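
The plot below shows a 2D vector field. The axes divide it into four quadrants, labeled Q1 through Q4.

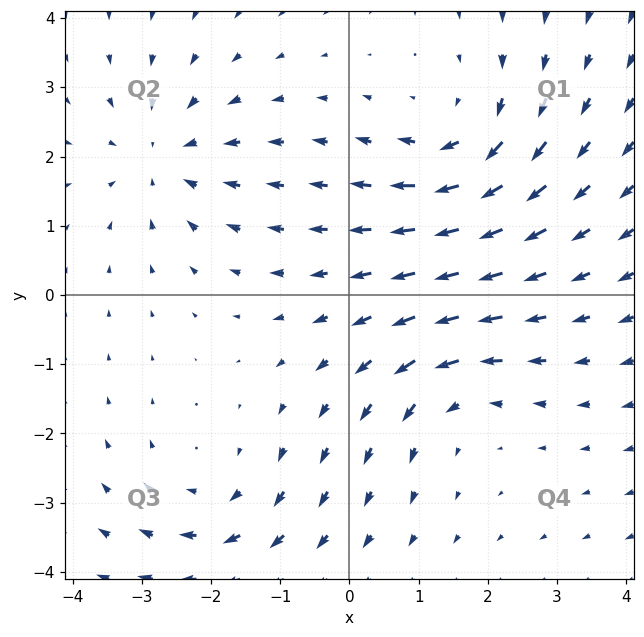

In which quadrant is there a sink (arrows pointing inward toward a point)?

Q2

The sink sits at approximately (-2.7, 2.0), which lies in quadrant Q2. The divergence there is about -4, negative as expected for a sink.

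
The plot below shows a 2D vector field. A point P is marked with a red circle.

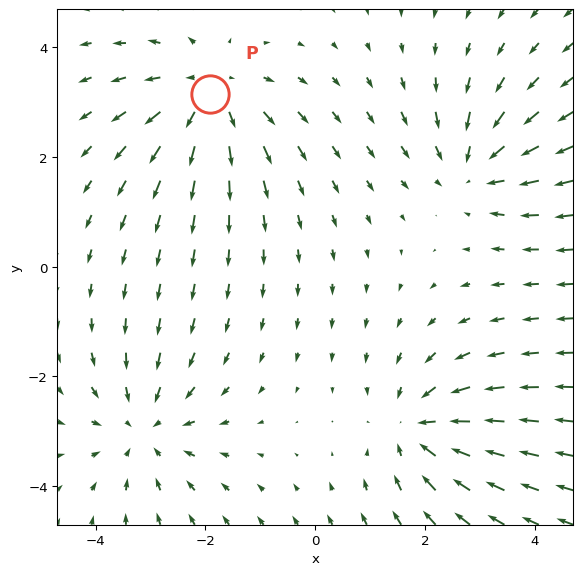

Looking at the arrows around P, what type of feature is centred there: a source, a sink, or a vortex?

At P (-1.9, 3.2) the arrows spread outward. Divergence about +4, curl ≈0 — positive divergence with near-zero curl is a source.

source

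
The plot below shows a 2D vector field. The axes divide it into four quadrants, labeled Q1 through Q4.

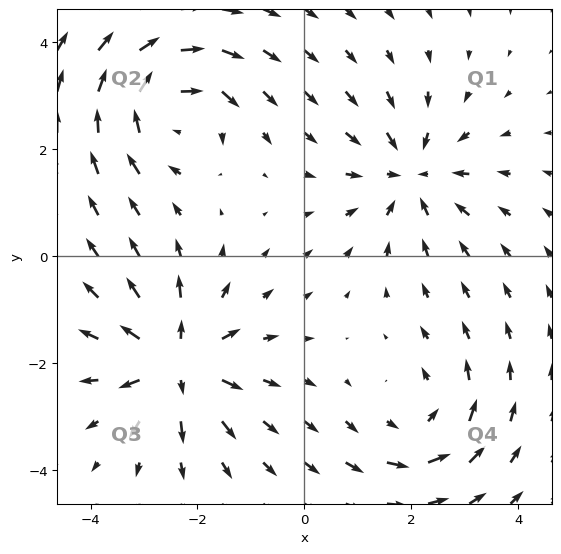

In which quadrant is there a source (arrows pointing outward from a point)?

The source sits at approximately (-2.4, -2.0), which lies in quadrant Q3. The divergence there is about +6, positive as expected for a source.

Q3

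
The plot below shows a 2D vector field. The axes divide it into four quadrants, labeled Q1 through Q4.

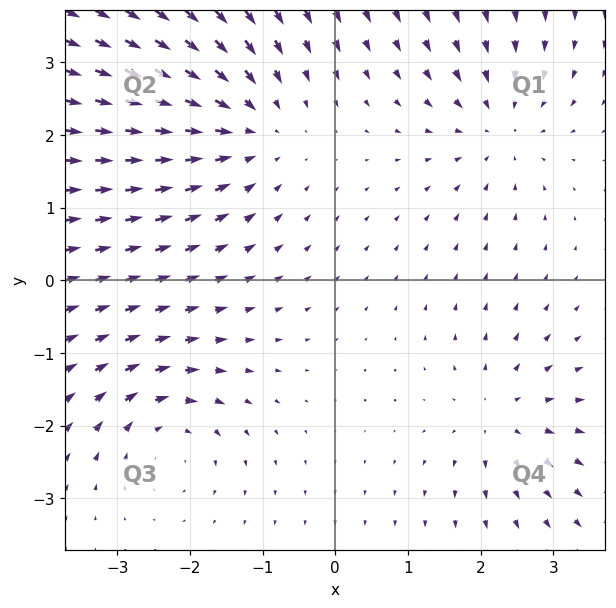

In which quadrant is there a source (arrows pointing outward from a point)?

Q4

The source sits at approximately (2.3, -1.9), which lies in quadrant Q4. The divergence there is about +3, positive as expected for a source.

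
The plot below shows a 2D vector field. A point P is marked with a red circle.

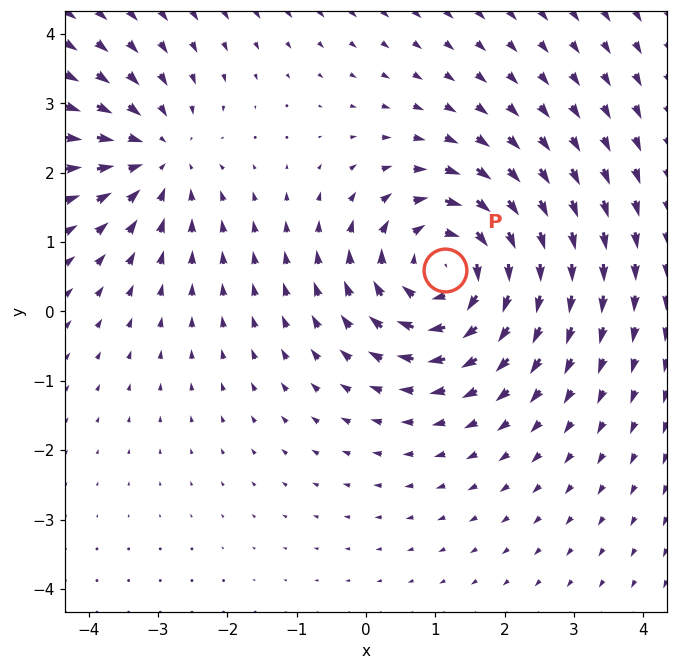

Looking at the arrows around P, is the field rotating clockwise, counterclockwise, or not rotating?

Near P at (1.1, 0.6) the arrows circulate clockwise. The curl (z-component) there is about -4; negative curl means clockwise rotation.

clockwise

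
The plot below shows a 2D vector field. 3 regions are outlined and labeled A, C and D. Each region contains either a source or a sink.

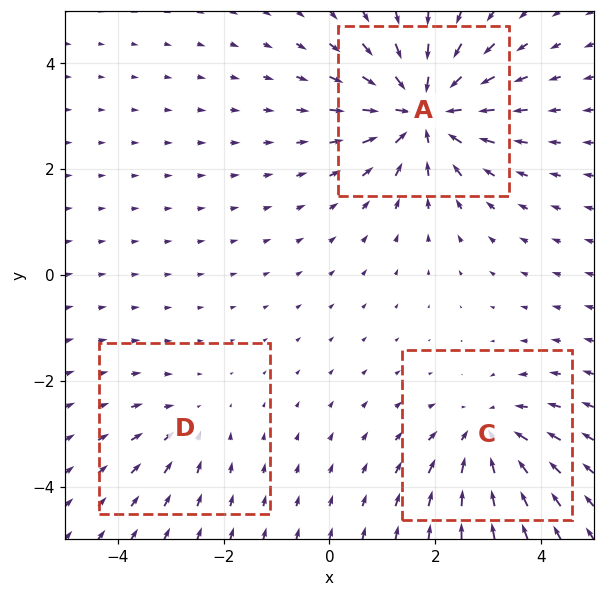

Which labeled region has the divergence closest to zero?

Divergence at each region's feature centre — A: about -6, C: about -4, D: about -2. Region D is closest to zero.

D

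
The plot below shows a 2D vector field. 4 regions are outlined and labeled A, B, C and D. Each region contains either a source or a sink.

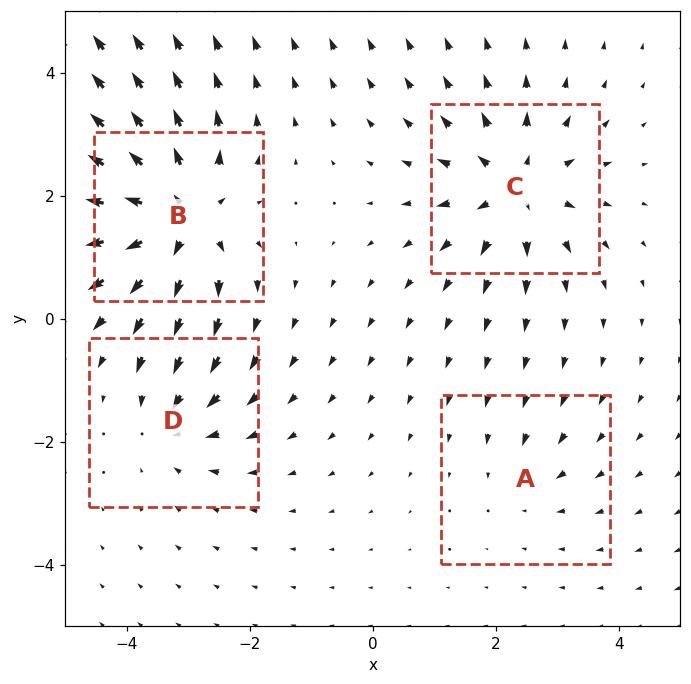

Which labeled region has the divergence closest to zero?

Divergence at each region's feature centre — A: about -2, B: about +7, C: about +6, D: about -4. Region A is closest to zero.

A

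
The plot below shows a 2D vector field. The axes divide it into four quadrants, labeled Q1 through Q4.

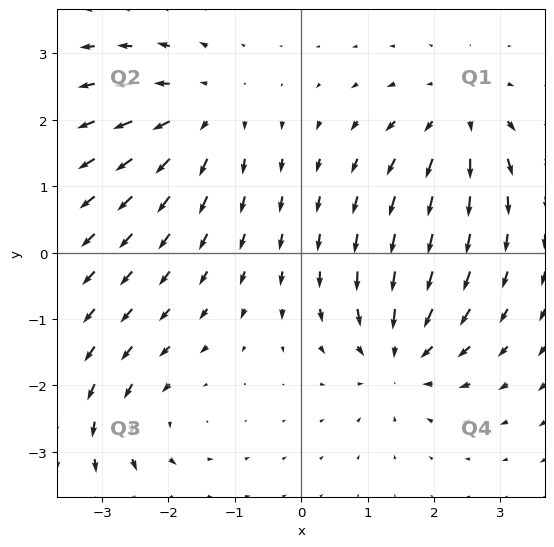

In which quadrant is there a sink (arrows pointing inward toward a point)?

Q4

The sink sits at approximately (1.5, -1.5), which lies in quadrant Q4. The divergence there is about -4, negative as expected for a sink.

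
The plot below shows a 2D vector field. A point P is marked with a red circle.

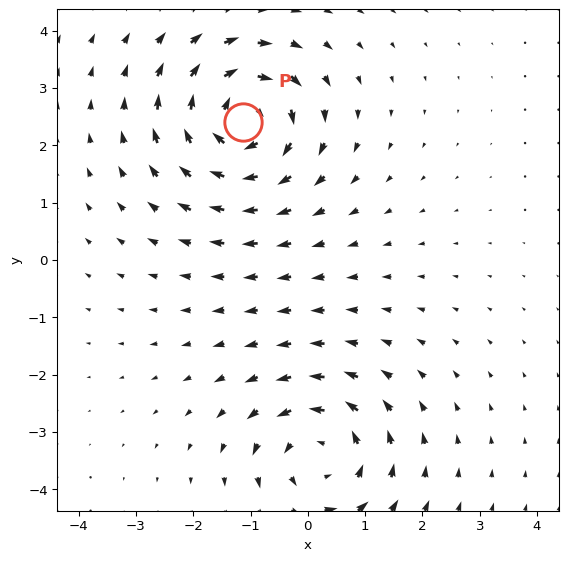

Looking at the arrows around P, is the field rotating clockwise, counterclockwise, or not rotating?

Near P at (-1.1, 2.4) the arrows circulate clockwise. The curl (z-component) there is about -5; negative curl means clockwise rotation.

clockwise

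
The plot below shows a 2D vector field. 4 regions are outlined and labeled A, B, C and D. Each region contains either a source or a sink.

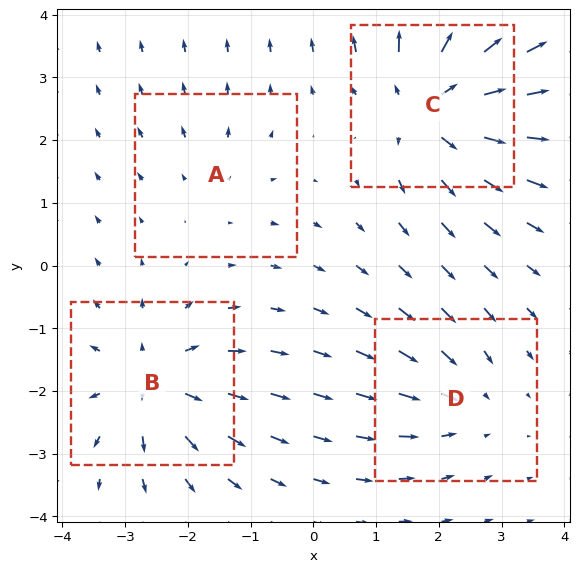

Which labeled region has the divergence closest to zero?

A

Divergence at each region's feature centre — A: about +2, B: about +5, C: about +7, D: about -3. Region A is closest to zero.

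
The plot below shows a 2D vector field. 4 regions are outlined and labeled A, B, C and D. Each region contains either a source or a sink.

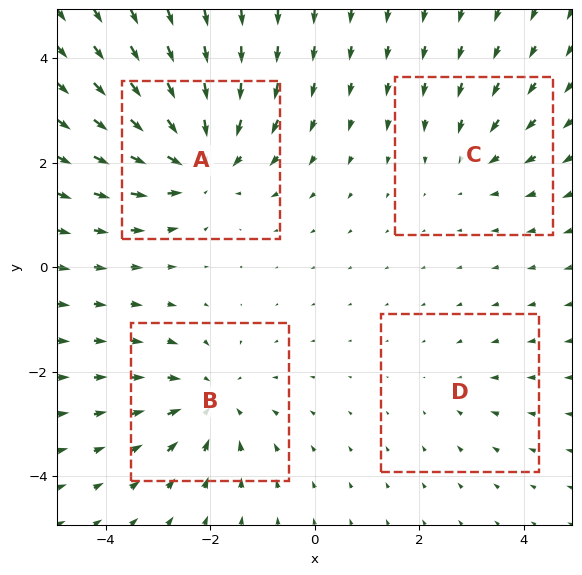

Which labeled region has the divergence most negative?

A

Divergence at each region's feature centre — A: about -6, B: about -4, C: about -3, D: about -2. Region A is most negative.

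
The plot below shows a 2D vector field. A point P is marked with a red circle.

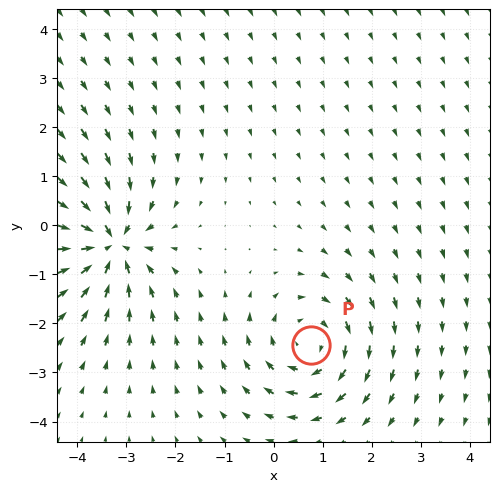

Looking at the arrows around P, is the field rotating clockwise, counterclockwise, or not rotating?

clockwise

Near P at (0.8, -2.4) the arrows circulate clockwise. The curl (z-component) there is about -3; negative curl means clockwise rotation.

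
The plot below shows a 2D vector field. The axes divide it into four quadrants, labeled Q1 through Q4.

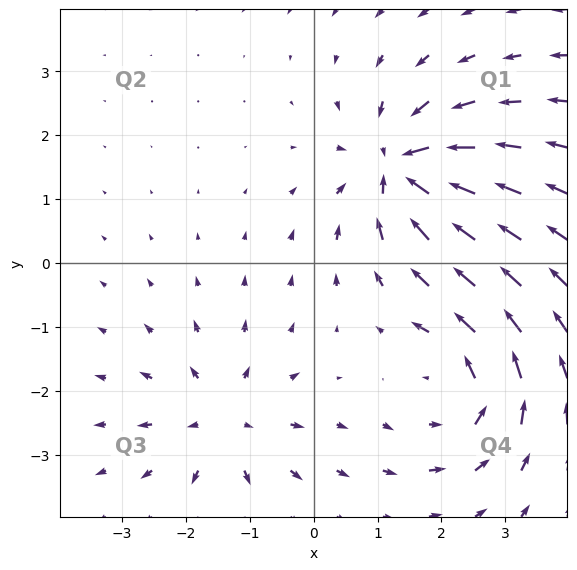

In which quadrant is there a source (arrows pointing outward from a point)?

The source sits at approximately (-1.4, -2.5), which lies in quadrant Q3. The divergence there is about +4, positive as expected for a source.

Q3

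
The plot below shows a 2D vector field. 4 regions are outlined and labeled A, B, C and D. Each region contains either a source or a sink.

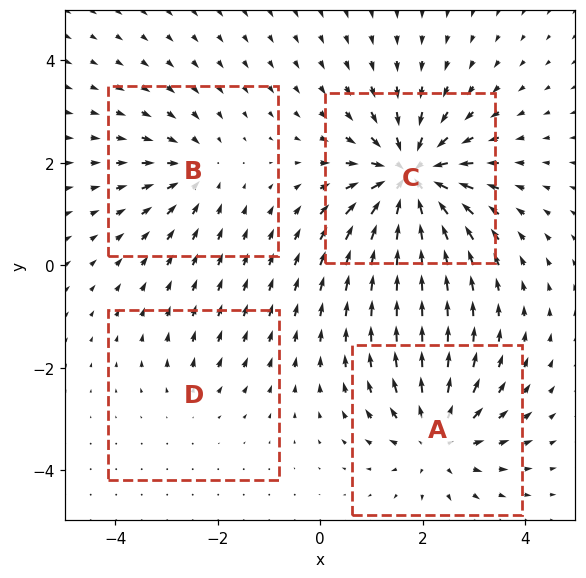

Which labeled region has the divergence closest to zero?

Divergence at each region's feature centre — A: about +5, B: about -4, C: about -8, D: about +2. Region D is closest to zero.

D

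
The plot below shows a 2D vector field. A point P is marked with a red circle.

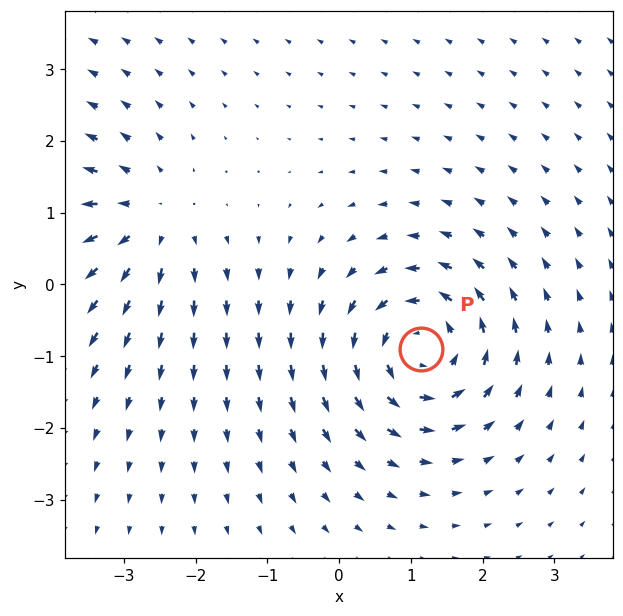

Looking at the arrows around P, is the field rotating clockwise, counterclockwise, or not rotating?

Near P at (1.1, -0.9) the arrows circulate counterclockwise. The curl (z-component) there is about +5; positive curl means counterclockwise rotation.

counterclockwise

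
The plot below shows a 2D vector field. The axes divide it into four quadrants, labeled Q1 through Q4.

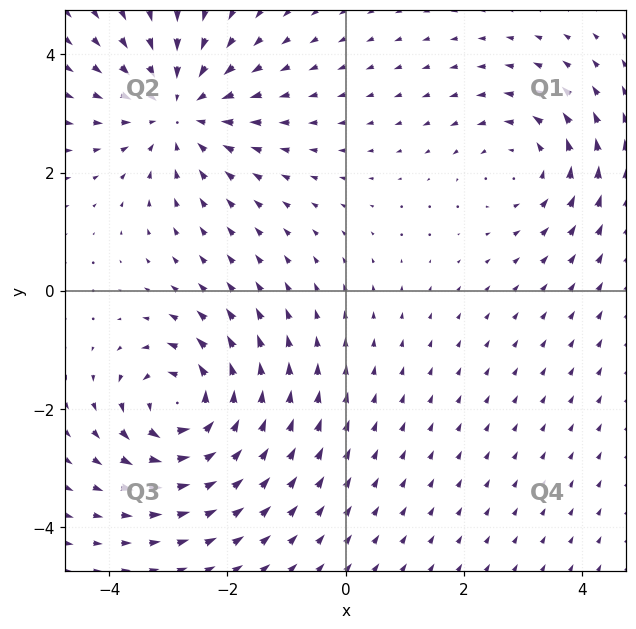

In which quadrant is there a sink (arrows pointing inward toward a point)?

The sink sits at approximately (-2.8, 3.1), which lies in quadrant Q2. The divergence there is about -4, negative as expected for a sink.

Q2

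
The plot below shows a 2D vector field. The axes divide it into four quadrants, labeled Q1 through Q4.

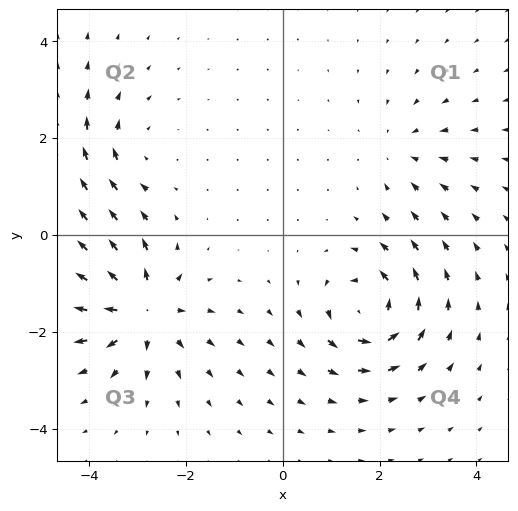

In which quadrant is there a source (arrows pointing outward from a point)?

Q3

The source sits at approximately (-2.9, -1.5), which lies in quadrant Q3. The divergence there is about +5, positive as expected for a source.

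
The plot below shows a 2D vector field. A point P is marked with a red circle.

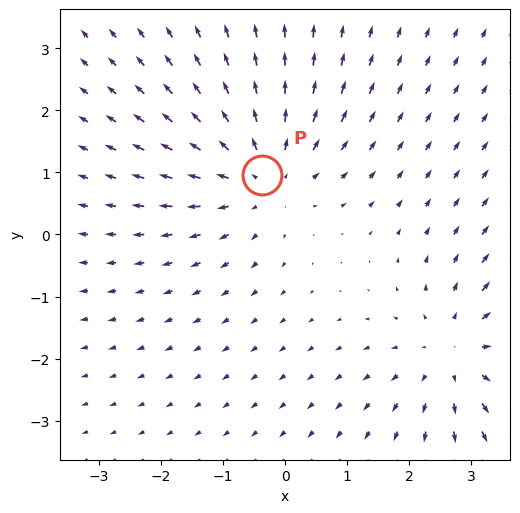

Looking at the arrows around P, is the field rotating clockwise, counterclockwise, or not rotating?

not rotating

Near P at (-0.4, 1.0) the arrows show no circulation. The curl there is ≈0.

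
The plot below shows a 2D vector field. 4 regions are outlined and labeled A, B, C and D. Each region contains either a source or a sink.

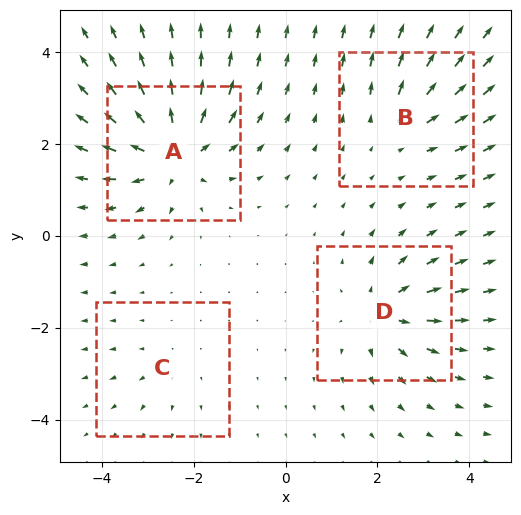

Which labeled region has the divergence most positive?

A

Divergence at each region's feature centre — A: about +9, B: about +4, C: about +2, D: about +6. Region A is most positive.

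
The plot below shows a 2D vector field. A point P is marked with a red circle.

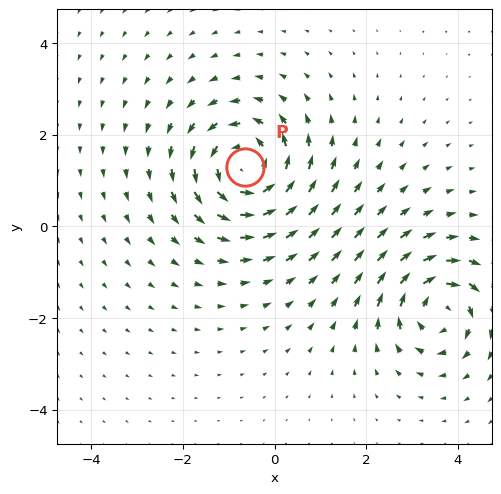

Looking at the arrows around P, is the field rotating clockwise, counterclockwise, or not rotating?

counterclockwise

Near P at (-0.6, 1.3) the arrows circulate counterclockwise. The curl (z-component) there is about +5; positive curl means counterclockwise rotation.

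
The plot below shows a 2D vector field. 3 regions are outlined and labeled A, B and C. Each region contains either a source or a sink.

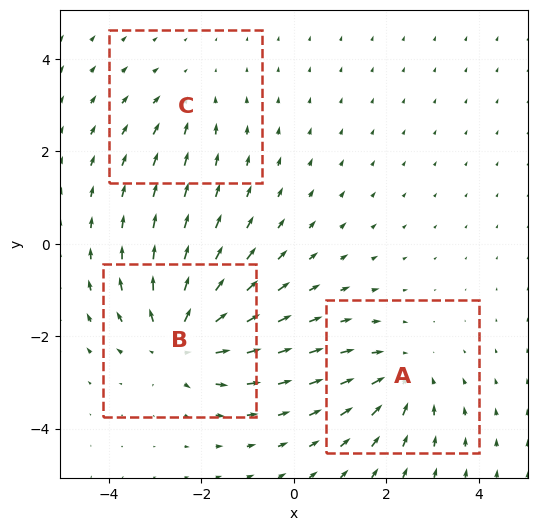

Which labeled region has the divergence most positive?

Divergence at each region's feature centre — A: about -3, B: about +5, C: about -2. Region B is most positive.

B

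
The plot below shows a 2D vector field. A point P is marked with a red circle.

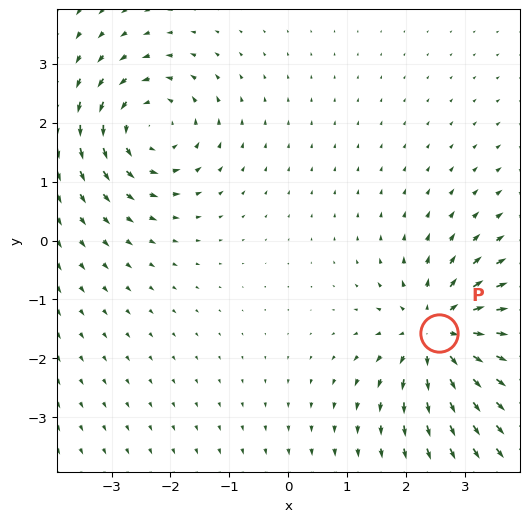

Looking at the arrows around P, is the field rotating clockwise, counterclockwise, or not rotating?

Near P at (2.6, -1.6) the arrows show no circulation. The curl there is ≈0.

not rotating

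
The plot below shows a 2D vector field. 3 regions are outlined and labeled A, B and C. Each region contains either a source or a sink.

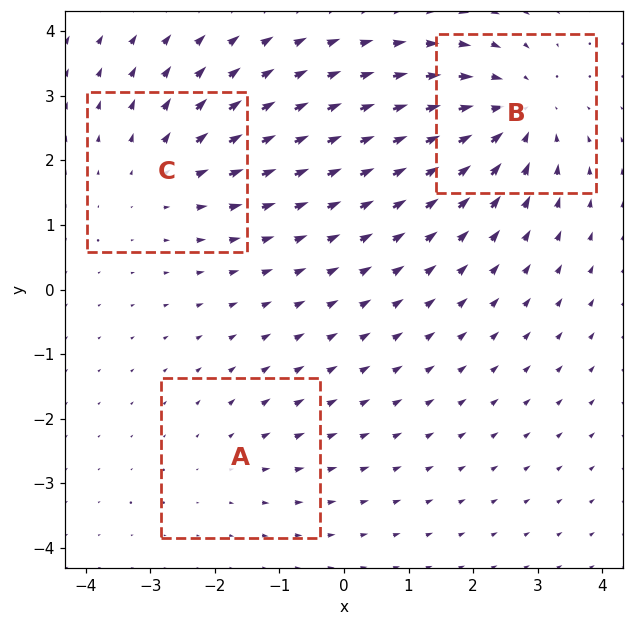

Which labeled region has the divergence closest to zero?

A

Divergence at each region's feature centre — A: about +2, B: about -5, C: about +3. Region A is closest to zero.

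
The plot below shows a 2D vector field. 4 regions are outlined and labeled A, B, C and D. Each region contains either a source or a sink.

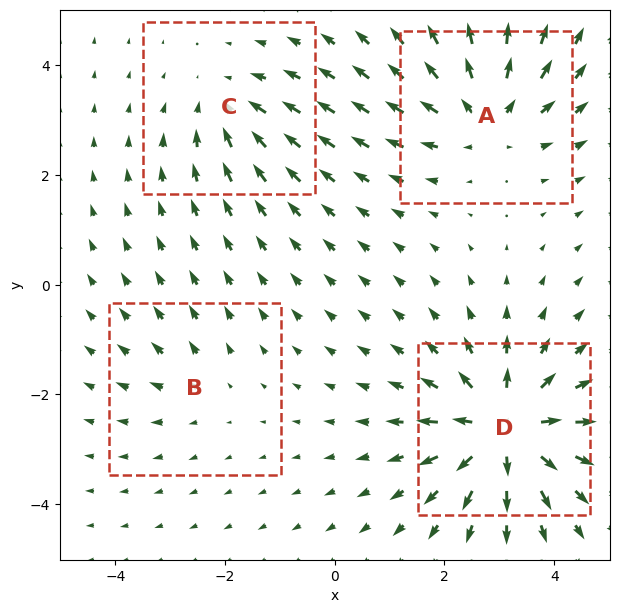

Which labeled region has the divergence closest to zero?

Divergence at each region's feature centre — A: about +5, B: about +2, C: about -4, D: about +7. Region B is closest to zero.

B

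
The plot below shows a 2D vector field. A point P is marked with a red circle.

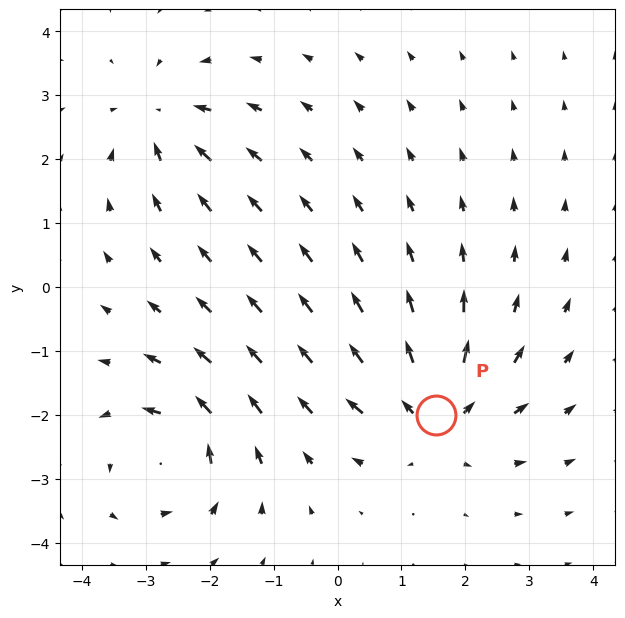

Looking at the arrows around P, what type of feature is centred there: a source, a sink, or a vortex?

source

At P (1.5, -2.0) the arrows spread outward. Divergence about +5, curl ≈0 — positive divergence with near-zero curl is a source.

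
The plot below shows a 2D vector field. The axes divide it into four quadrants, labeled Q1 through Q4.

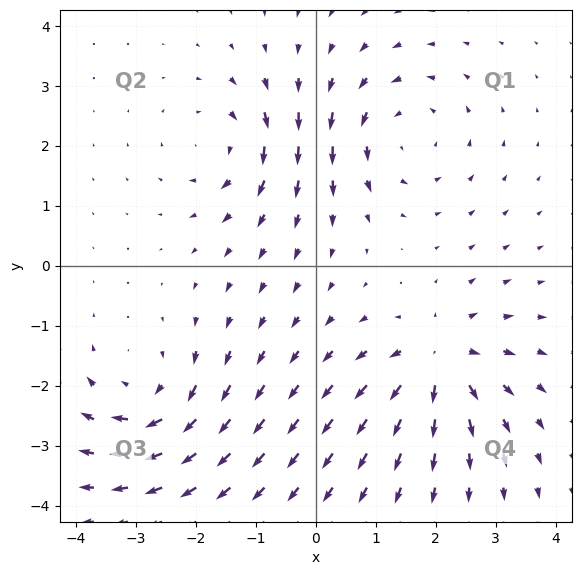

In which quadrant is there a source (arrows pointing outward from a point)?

Q4

The source sits at approximately (2.1, -1.6), which lies in quadrant Q4. The divergence there is about +6, positive as expected for a source.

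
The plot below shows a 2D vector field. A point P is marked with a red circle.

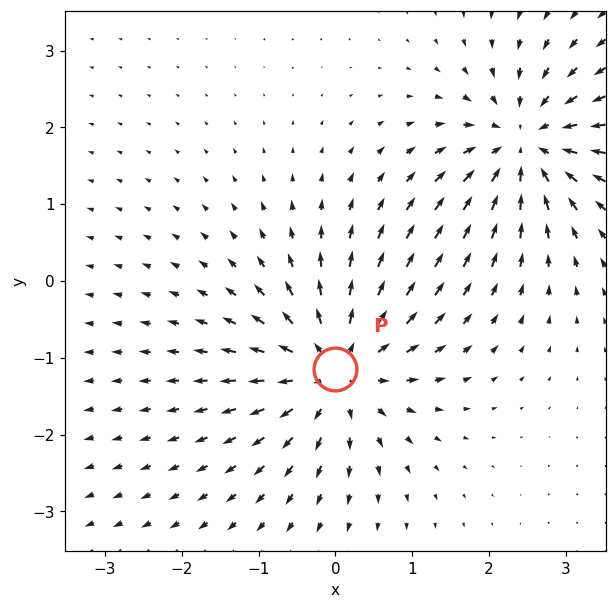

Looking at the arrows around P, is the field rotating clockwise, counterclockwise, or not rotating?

not rotating

Near P at (-0.0, -1.1) the arrows show no circulation. The curl there is ≈0.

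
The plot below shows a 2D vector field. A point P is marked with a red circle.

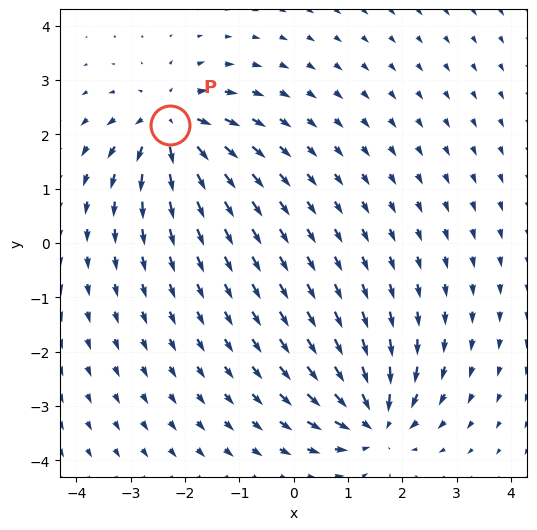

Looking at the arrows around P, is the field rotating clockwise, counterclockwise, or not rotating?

Near P at (-2.3, 2.2) the arrows show no circulation. The curl there is ≈0.

not rotating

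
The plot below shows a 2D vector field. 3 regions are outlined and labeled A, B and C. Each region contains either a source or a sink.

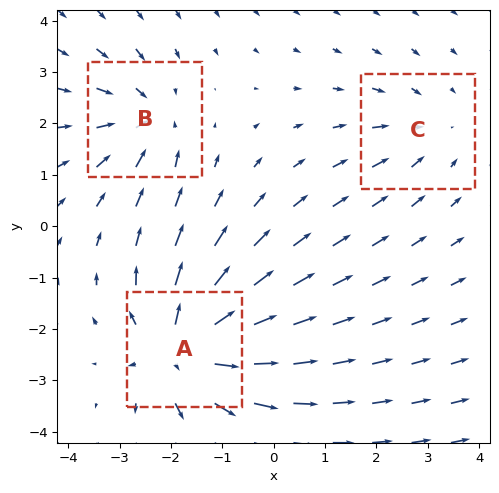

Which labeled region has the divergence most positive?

Divergence at each region's feature centre — A: about +5, B: about -3, C: about -2. Region A is most positive.

A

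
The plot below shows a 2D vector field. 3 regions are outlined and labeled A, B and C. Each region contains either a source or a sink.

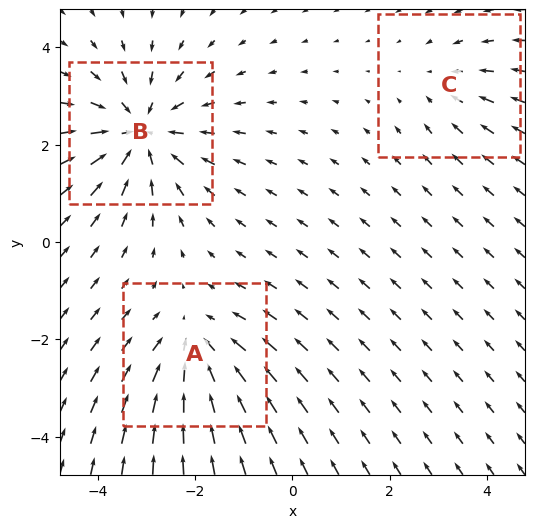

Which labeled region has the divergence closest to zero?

Divergence at each region's feature centre — A: about -3, B: about -4, C: about -2. Region C is closest to zero.

C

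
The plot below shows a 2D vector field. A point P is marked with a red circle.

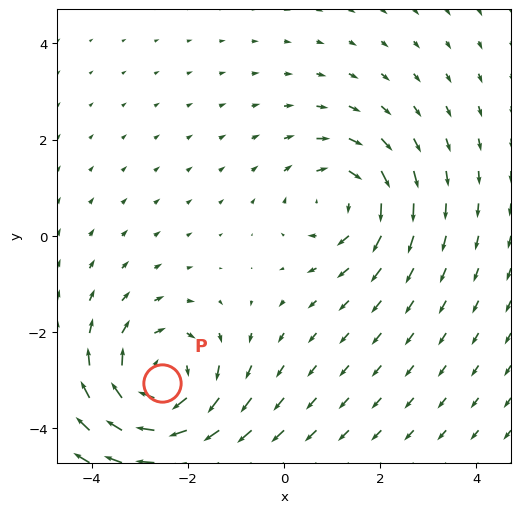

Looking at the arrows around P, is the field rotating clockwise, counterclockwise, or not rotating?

Near P at (-2.5, -3.1) the arrows circulate clockwise. The curl (z-component) there is about -4; negative curl means clockwise rotation.

clockwise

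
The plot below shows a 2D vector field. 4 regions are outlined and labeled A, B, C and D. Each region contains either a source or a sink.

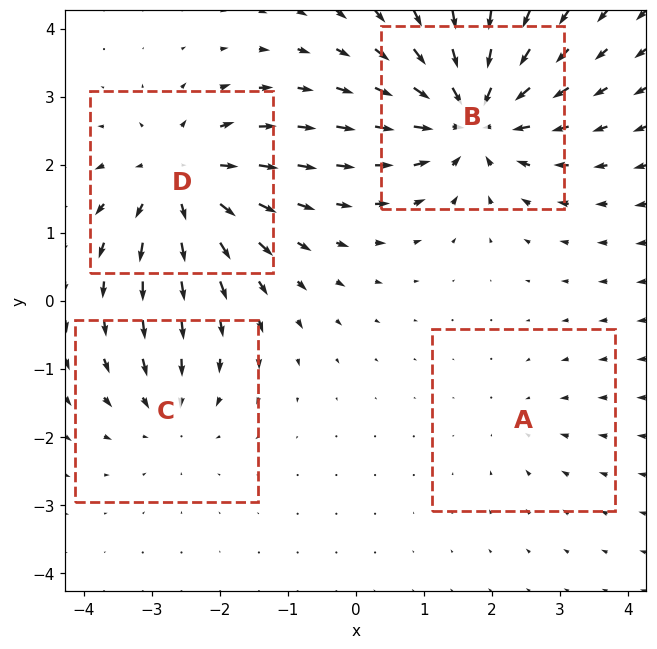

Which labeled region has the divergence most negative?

Divergence at each region's feature centre — A: about -2, B: about -7, C: about -3, D: about +6. Region B is most negative.

B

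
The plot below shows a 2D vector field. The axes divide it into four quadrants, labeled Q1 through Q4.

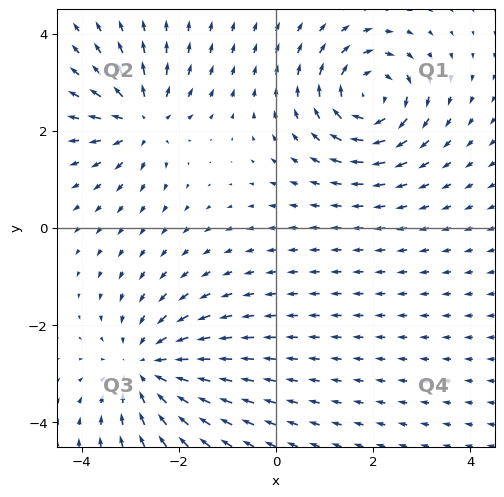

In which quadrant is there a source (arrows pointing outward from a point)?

Q2

The source sits at approximately (-2.7, 2.2), which lies in quadrant Q2. The divergence there is about +4, positive as expected for a source.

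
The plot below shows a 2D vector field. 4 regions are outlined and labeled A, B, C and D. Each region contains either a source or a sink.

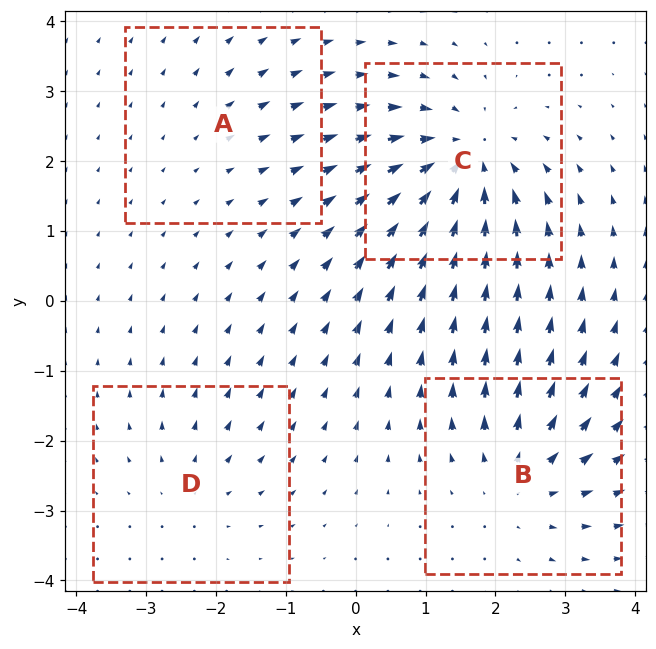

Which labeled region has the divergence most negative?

Divergence at each region's feature centre — A: about +2, B: about +5, C: about -7, D: about +3. Region C is most negative.

C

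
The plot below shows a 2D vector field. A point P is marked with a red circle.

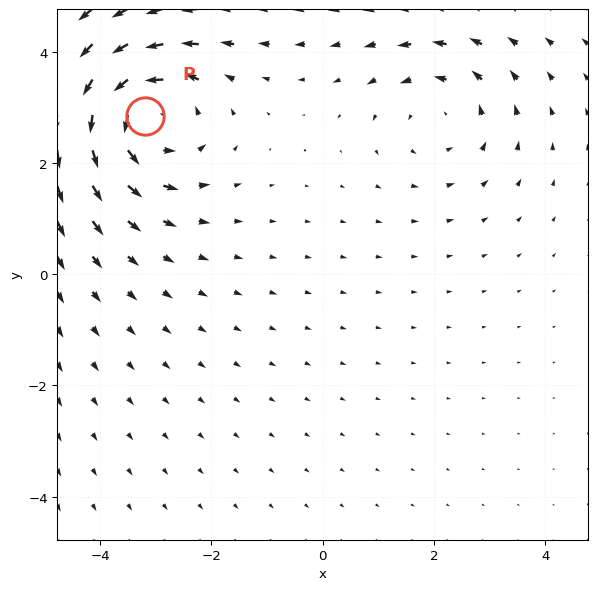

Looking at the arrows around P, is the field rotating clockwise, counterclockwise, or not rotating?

counterclockwise

Near P at (-3.2, 2.8) the arrows circulate counterclockwise. The curl (z-component) there is about +4; positive curl means counterclockwise rotation.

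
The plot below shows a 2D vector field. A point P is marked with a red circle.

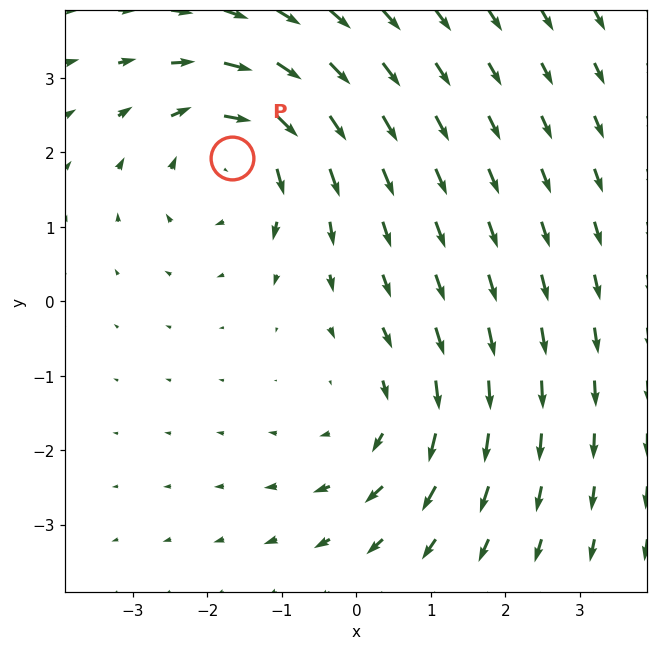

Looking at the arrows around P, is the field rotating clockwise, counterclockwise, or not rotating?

Near P at (-1.7, 1.9) the arrows circulate clockwise. The curl (z-component) there is about -4; negative curl means clockwise rotation.

clockwise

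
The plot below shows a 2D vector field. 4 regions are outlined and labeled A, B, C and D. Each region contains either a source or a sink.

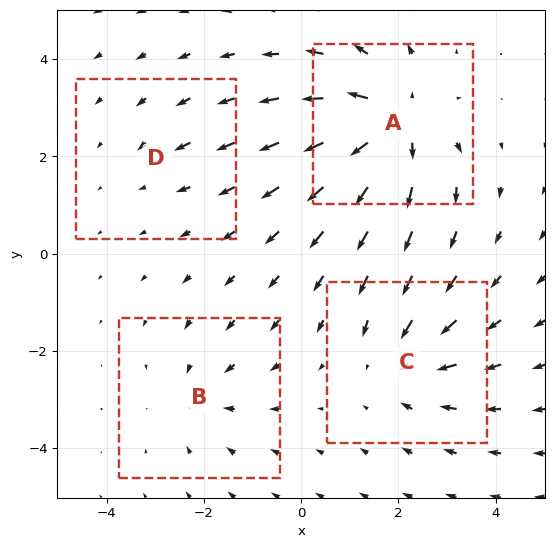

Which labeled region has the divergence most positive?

Divergence at each region's feature centre — A: about +7, B: about -3, C: about -4, D: about -2. Region A is most positive.

A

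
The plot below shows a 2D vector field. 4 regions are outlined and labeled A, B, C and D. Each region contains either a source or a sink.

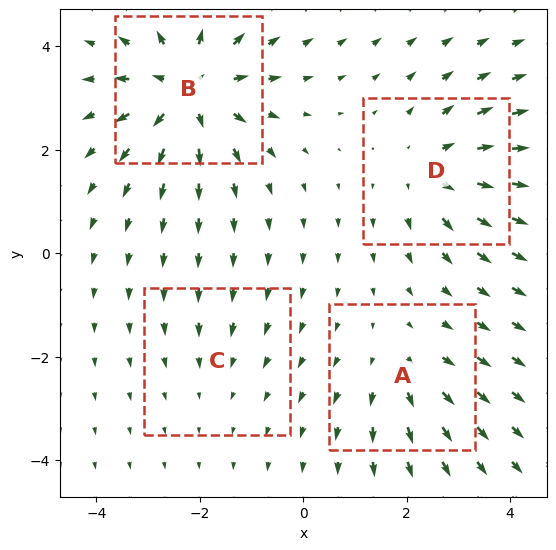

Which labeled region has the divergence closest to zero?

C

Divergence at each region's feature centre — A: about +3, B: about +7, C: about -2, D: about +4. Region C is closest to zero.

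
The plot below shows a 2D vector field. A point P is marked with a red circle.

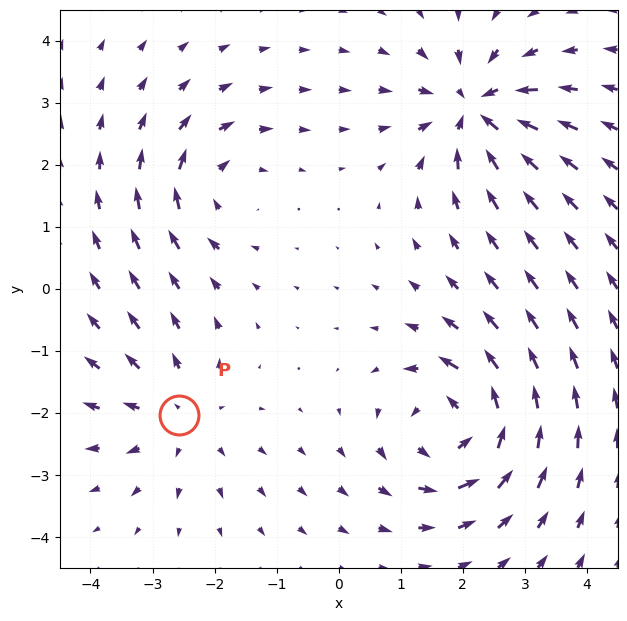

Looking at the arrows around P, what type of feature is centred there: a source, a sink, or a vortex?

At P (-2.6, -2.0) the arrows spread outward. Divergence about +3, curl ≈0 — positive divergence with near-zero curl is a source.

source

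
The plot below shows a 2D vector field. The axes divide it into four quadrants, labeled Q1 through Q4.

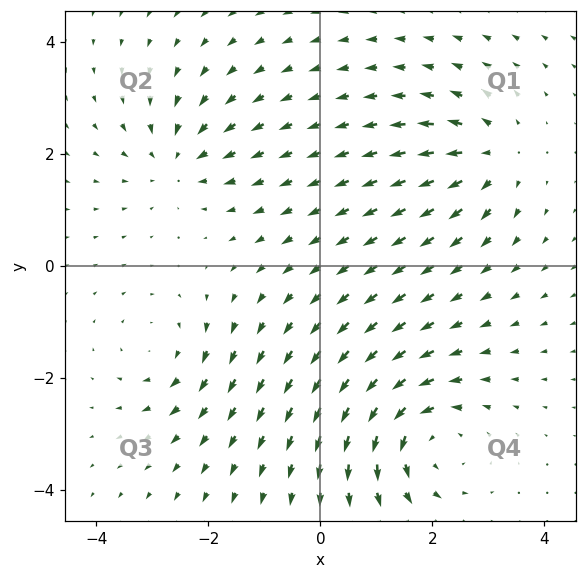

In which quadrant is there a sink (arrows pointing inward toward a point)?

Q2

The sink sits at approximately (-2.6, 1.9), which lies in quadrant Q2. The divergence there is about -3, negative as expected for a sink.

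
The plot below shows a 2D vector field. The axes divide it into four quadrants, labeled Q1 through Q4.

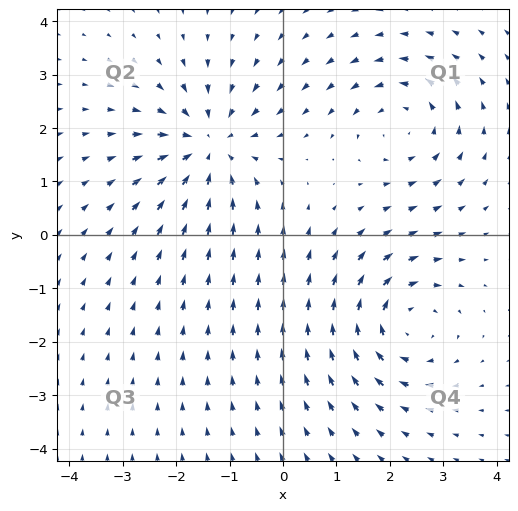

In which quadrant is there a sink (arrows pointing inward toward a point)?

Q2

The sink sits at approximately (-1.4, 1.7), which lies in quadrant Q2. The divergence there is about -5, negative as expected for a sink.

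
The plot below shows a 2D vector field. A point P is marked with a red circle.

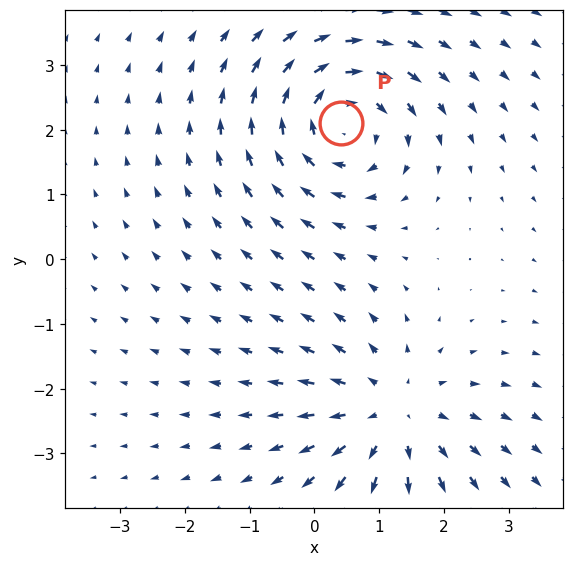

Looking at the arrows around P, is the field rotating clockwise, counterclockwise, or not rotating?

Near P at (0.4, 2.1) the arrows circulate clockwise. The curl (z-component) there is about -4; negative curl means clockwise rotation.

clockwise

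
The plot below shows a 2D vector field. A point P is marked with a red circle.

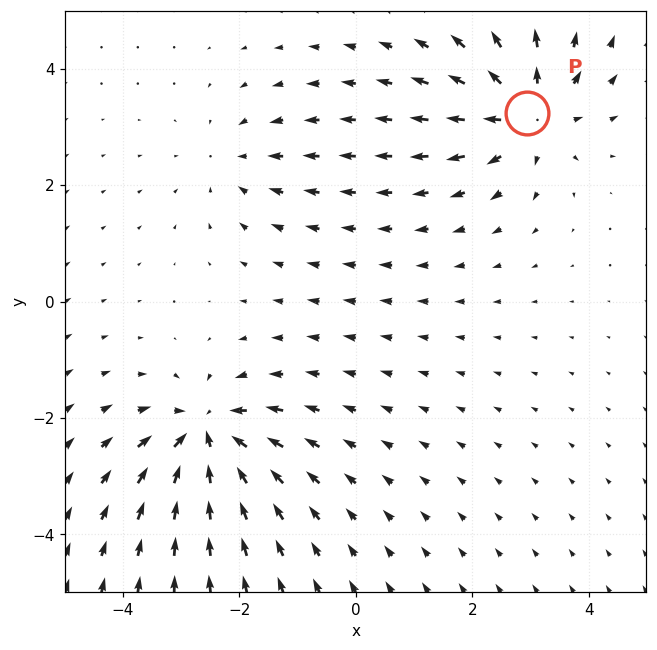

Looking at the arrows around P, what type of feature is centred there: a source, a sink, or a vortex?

At P (2.9, 3.2) the arrows spread outward. Divergence about +6, curl ≈0 — positive divergence with near-zero curl is a source.

source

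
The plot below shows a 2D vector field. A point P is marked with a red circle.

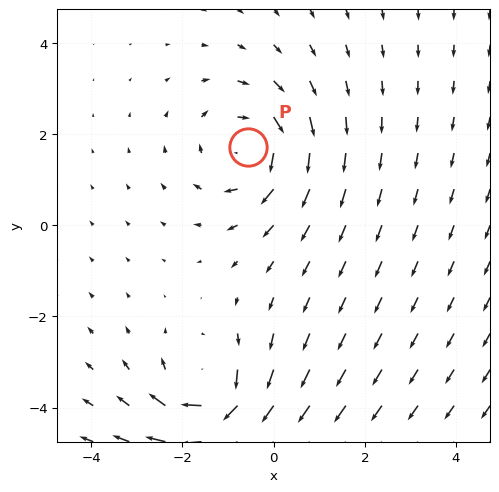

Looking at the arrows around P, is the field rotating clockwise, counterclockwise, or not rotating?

Near P at (-0.6, 1.7) the arrows circulate clockwise. The curl (z-component) there is about -3; negative curl means clockwise rotation.

clockwise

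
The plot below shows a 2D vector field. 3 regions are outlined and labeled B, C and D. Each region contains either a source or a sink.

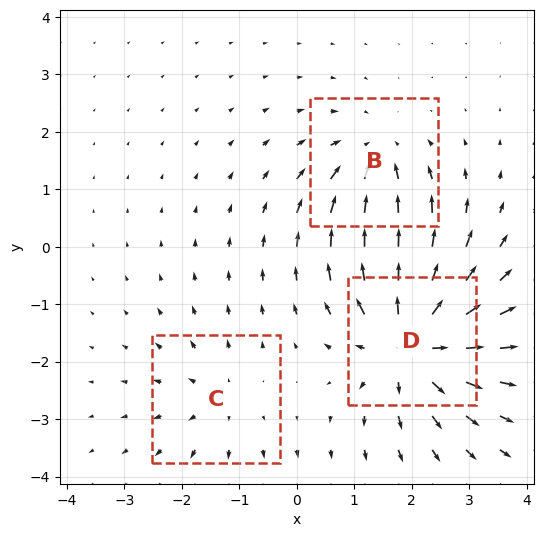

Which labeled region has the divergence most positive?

Divergence at each region's feature centre — B: about -3, C: about +2, D: about +5. Region D is most positive.

D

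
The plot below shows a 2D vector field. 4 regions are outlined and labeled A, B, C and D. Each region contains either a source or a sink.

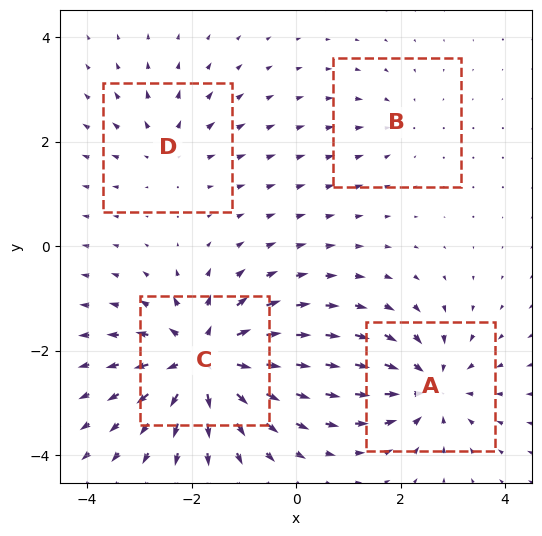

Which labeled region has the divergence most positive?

C

Divergence at each region's feature centre — A: about -6, B: about -2, C: about +8, D: about +3. Region C is most positive.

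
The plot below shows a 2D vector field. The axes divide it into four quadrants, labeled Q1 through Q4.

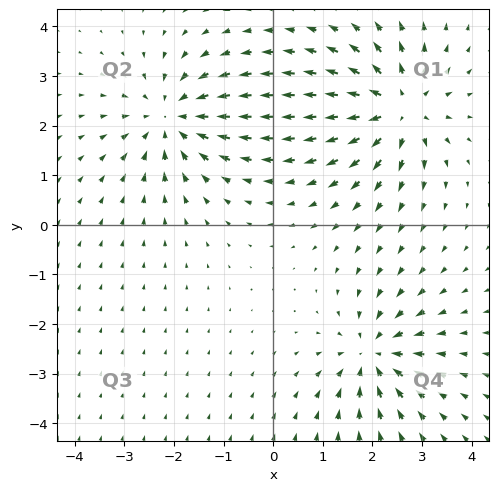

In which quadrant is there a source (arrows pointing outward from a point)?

Q1

The source sits at approximately (2.5, 2.4), which lies in quadrant Q1. The divergence there is about +5, positive as expected for a source.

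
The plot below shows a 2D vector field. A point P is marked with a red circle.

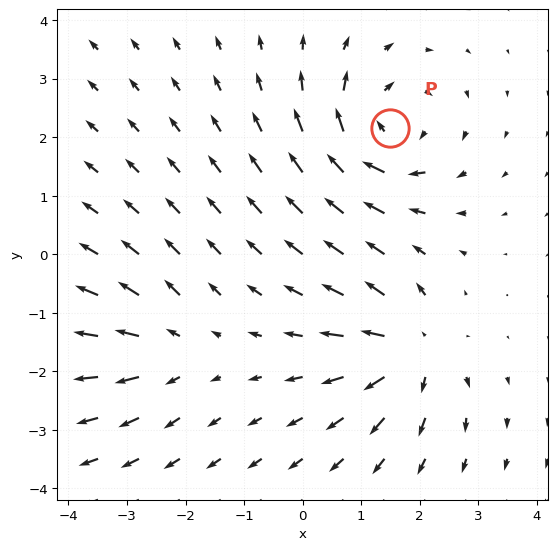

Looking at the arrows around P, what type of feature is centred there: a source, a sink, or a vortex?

At P (1.5, 2.2) the arrows circulate clockwise. Divergence ≈0, curl about -5 — near-zero divergence with nonzero curl is a vortex.

vortex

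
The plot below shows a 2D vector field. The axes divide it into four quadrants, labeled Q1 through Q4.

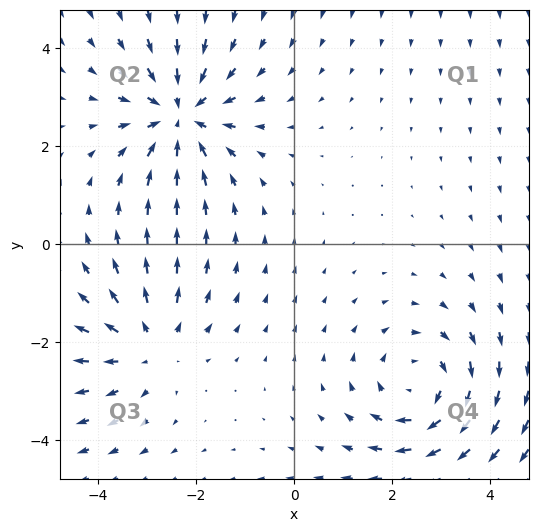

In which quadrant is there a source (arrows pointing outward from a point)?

The source sits at approximately (-2.9, -2.1), which lies in quadrant Q3. The divergence there is about +3, positive as expected for a source.

Q3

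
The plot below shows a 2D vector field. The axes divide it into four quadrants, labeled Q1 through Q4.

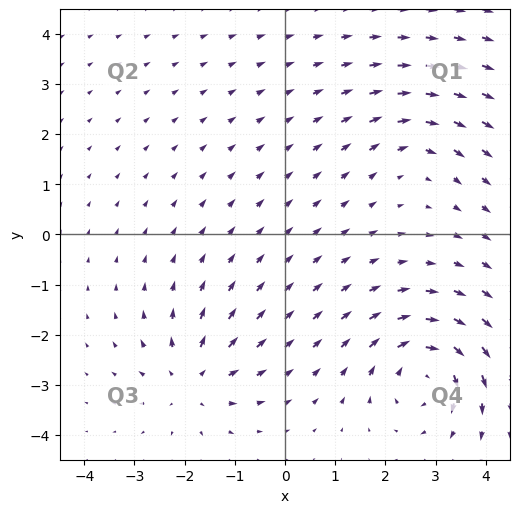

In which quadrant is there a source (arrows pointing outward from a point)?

Q3

The source sits at approximately (-1.8, -2.9), which lies in quadrant Q3. The divergence there is about +4, positive as expected for a source.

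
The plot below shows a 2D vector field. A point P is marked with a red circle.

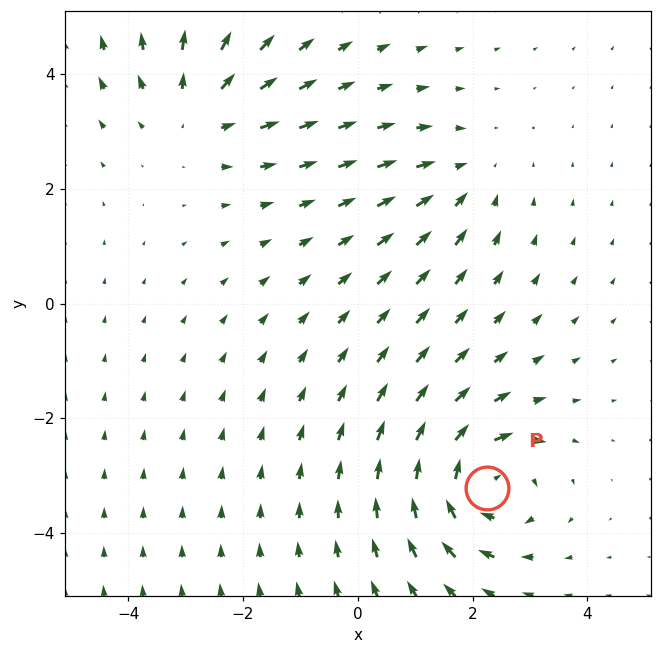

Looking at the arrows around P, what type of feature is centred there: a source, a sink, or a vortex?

At P (2.3, -3.2) the arrows circulate clockwise. Divergence ≈0, curl about -6 — near-zero divergence with nonzero curl is a vortex.

vortex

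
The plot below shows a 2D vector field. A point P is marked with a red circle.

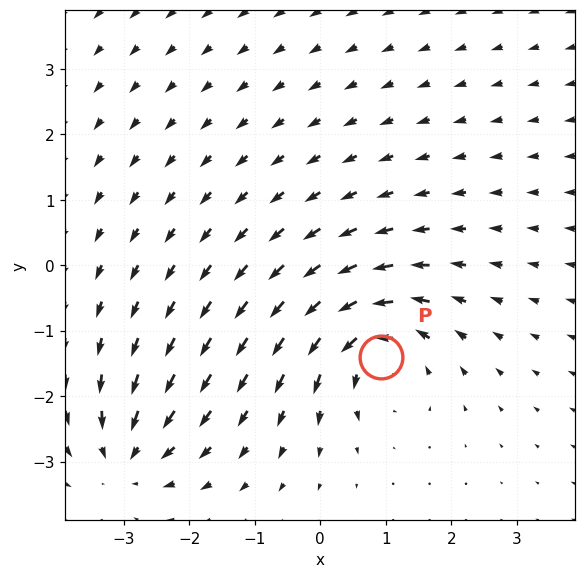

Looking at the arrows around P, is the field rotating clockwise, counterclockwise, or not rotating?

Near P at (0.9, -1.4) the arrows circulate counterclockwise. The curl (z-component) there is about +4; positive curl means counterclockwise rotation.

counterclockwise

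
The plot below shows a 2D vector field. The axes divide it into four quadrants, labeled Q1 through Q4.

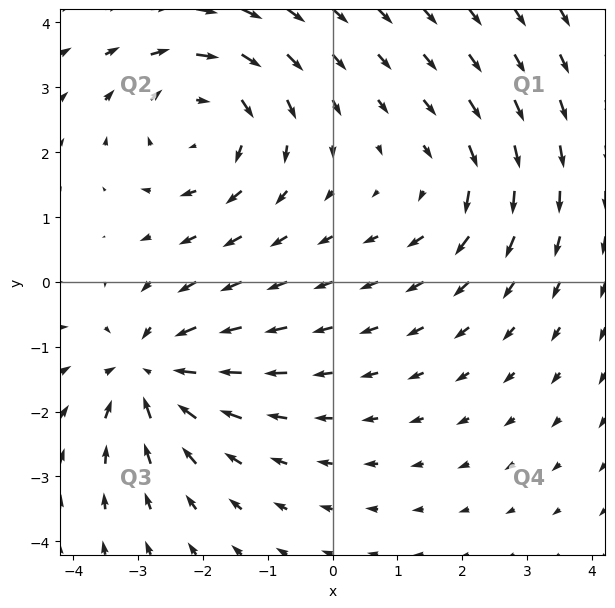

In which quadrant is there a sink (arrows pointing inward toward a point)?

Q3

The sink sits at approximately (-2.8, -1.4), which lies in quadrant Q3. The divergence there is about -4, negative as expected for a sink.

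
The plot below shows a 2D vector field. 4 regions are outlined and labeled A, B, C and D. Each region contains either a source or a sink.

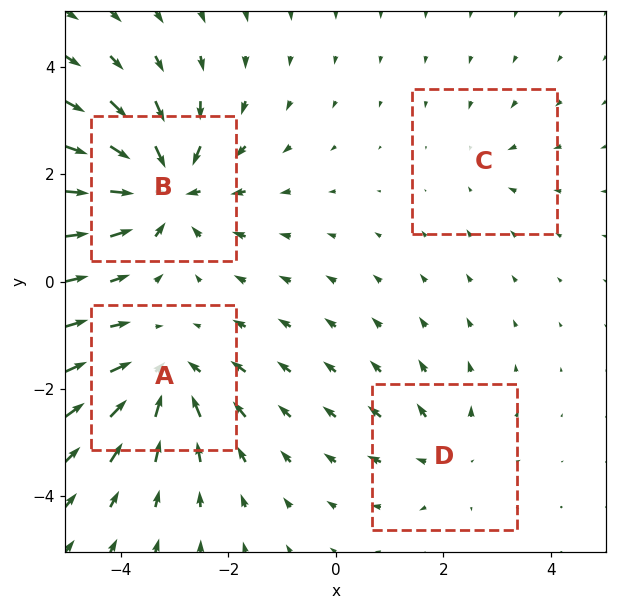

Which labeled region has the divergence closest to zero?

C

Divergence at each region's feature centre — A: about -5, B: about -7, C: about -2, D: about +3. Region C is closest to zero.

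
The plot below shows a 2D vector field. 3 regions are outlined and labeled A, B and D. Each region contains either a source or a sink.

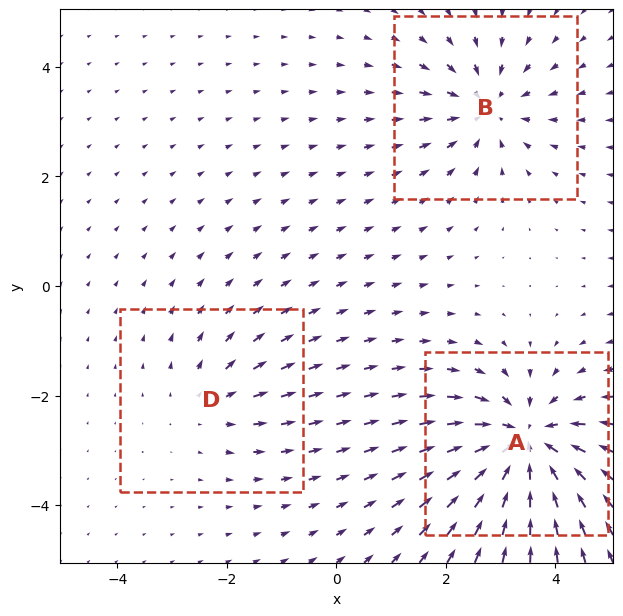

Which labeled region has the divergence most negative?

A

Divergence at each region's feature centre — A: about -6, B: about -4, D: about +2. Region A is most negative.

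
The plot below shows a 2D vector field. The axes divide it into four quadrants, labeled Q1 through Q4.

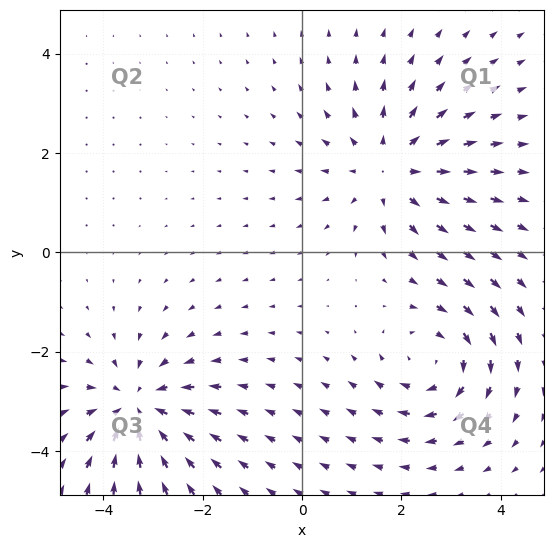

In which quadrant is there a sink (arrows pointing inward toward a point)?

The sink sits at approximately (-3.3, -3.1), which lies in quadrant Q3. The divergence there is about -4, negative as expected for a sink.

Q3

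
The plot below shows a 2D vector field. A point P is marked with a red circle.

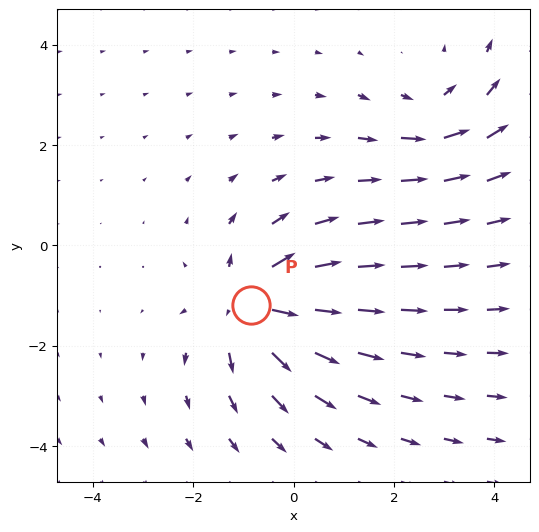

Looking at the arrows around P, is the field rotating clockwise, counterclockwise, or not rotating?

not rotating

Near P at (-0.8, -1.2) the arrows show no circulation. The curl there is ≈0.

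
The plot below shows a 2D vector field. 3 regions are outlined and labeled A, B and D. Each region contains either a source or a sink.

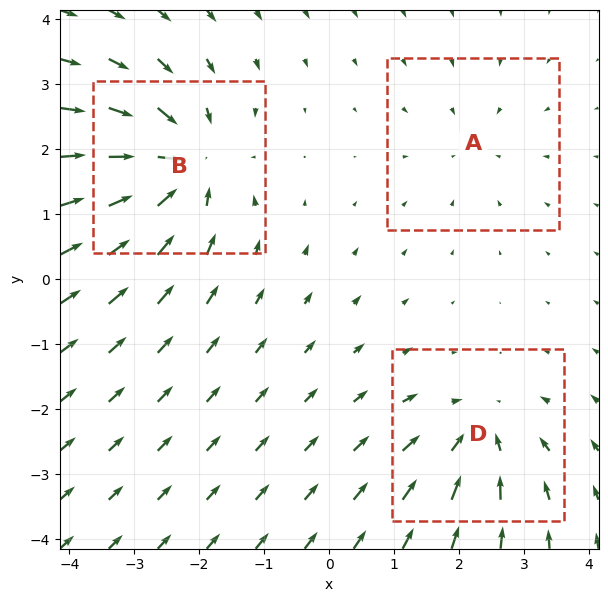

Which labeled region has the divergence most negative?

B

Divergence at each region's feature centre — A: about -2, B: about -5, D: about -4. Region B is most negative.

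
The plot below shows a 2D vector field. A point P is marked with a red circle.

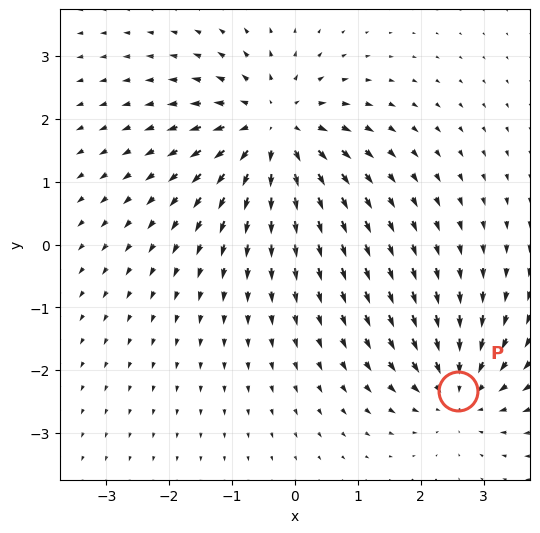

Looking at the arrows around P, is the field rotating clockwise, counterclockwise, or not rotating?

not rotating

Near P at (2.6, -2.3) the arrows show no circulation. The curl there is ≈0.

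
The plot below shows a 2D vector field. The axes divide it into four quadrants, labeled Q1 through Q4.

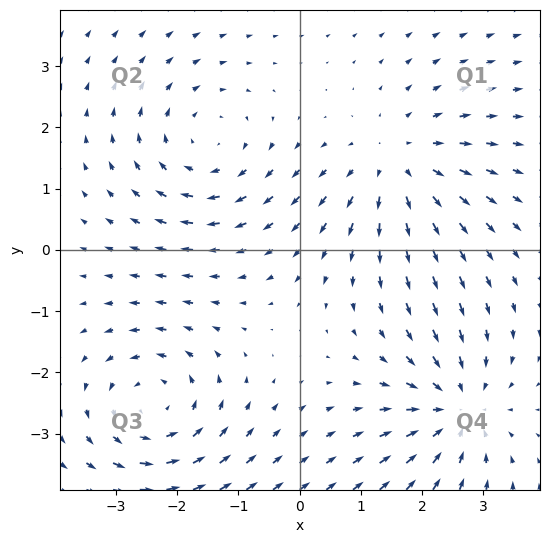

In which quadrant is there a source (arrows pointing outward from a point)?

The source sits at approximately (1.6, 1.4), which lies in quadrant Q1. The divergence there is about +4, positive as expected for a source.

Q1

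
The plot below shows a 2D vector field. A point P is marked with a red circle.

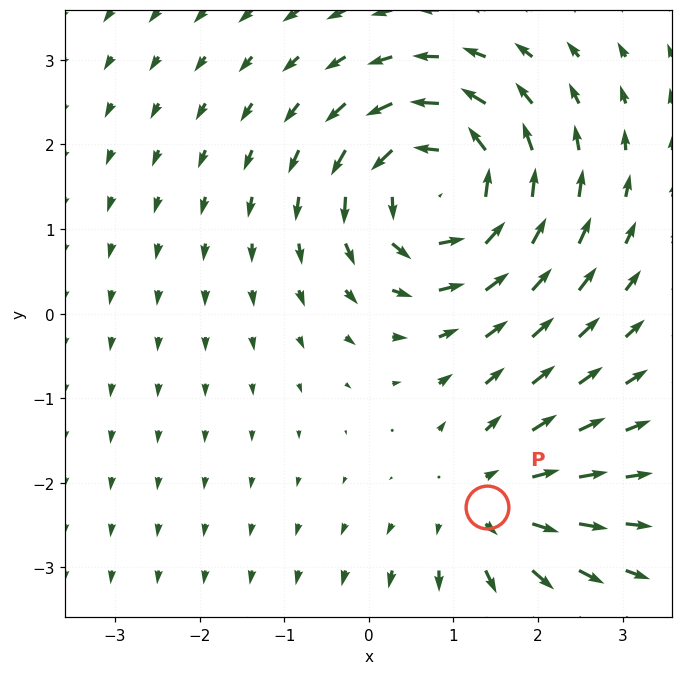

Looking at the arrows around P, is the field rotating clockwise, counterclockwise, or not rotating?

Near P at (1.4, -2.3) the arrows show no circulation. The curl there is ≈0.

not rotating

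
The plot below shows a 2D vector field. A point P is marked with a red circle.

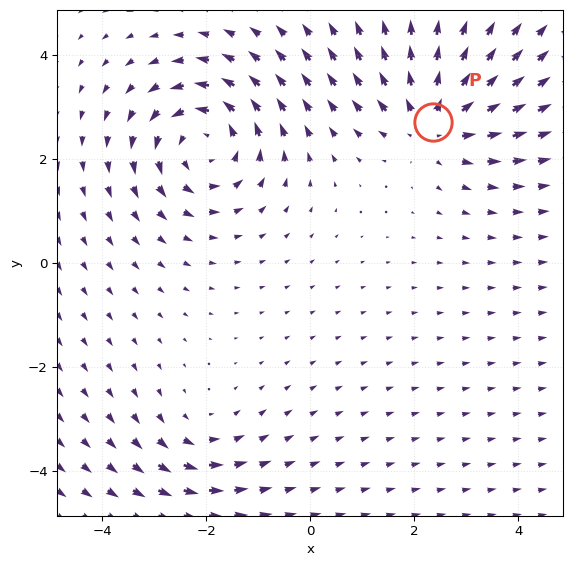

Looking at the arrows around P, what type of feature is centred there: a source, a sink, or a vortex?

source

At P (2.4, 2.7) the arrows spread outward. Divergence about +4, curl ≈0 — positive divergence with near-zero curl is a source.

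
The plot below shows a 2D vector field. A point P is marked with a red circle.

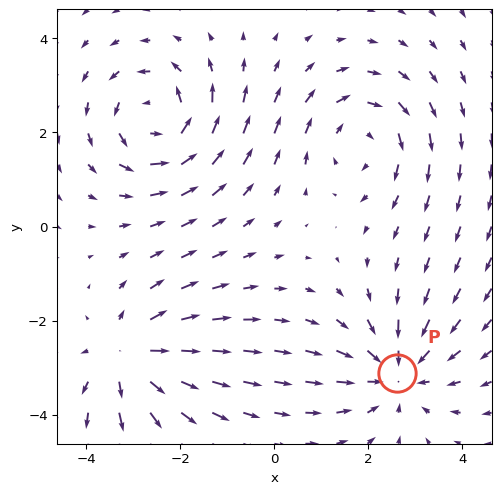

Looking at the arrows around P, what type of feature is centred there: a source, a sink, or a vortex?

At P (2.6, -3.1) the arrows converge inward. Divergence about -4, curl ≈0 — negative divergence with near-zero curl is a sink.

sink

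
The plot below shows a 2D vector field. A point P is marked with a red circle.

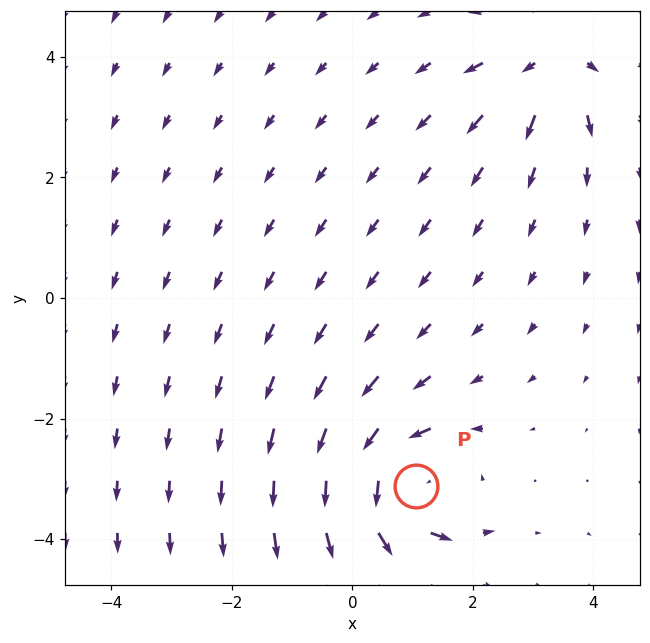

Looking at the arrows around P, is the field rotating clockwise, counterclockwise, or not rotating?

Near P at (1.1, -3.1) the arrows circulate counterclockwise. The curl (z-component) there is about +6; positive curl means counterclockwise rotation.

counterclockwise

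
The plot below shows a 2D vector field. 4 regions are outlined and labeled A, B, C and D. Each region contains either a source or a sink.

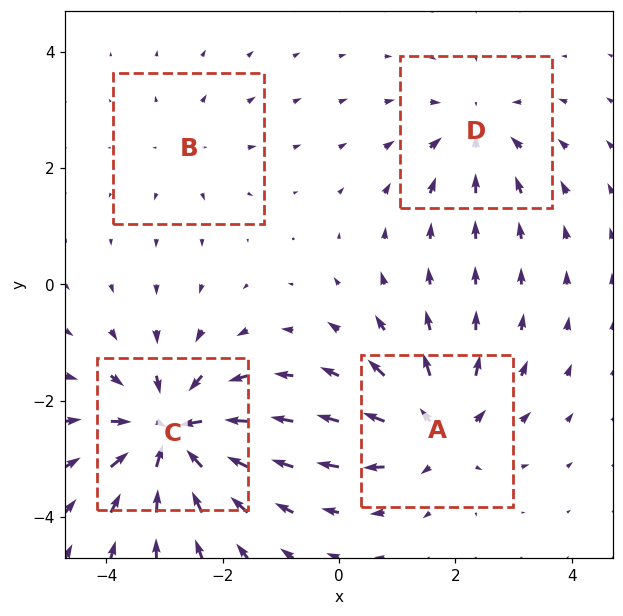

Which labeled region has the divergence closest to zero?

Divergence at each region's feature centre — A: about +5, B: about +2, C: about -8, D: about -4. Region B is closest to zero.

B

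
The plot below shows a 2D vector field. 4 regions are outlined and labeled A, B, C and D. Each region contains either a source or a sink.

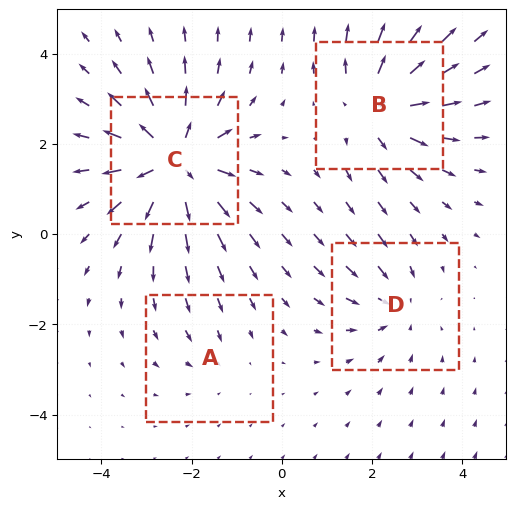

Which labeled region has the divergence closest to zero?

Divergence at each region's feature centre — A: about -2, B: about +5, C: about +8, D: about -4. Region A is closest to zero.

A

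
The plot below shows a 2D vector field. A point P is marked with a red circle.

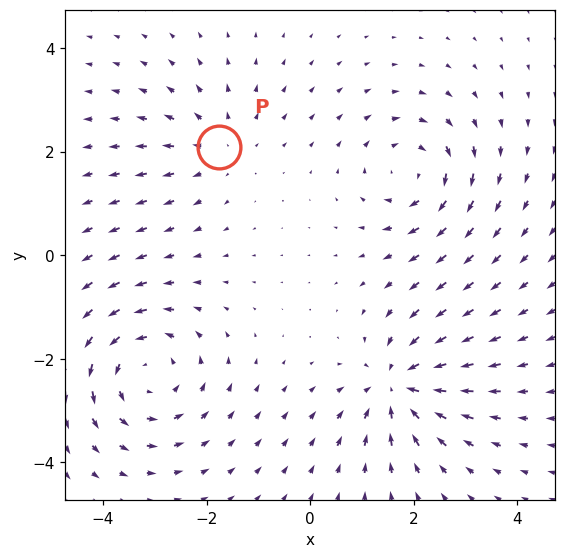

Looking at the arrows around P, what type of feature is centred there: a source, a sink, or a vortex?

source

At P (-1.8, 2.1) the arrows spread outward. Divergence about +3, curl ≈0 — positive divergence with near-zero curl is a source.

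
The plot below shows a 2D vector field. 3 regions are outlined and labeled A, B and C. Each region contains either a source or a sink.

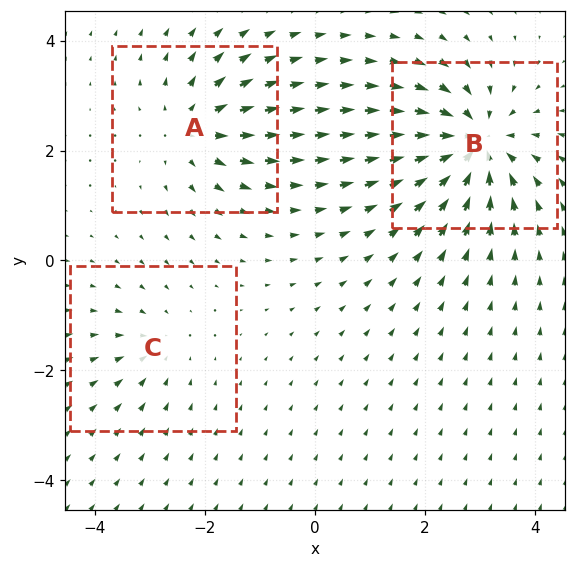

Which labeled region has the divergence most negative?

Divergence at each region's feature centre — A: about +4, B: about -5, C: about -2. Region B is most negative.

B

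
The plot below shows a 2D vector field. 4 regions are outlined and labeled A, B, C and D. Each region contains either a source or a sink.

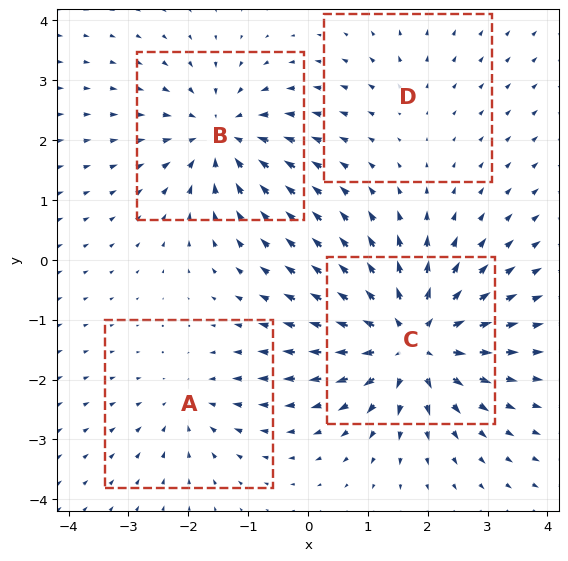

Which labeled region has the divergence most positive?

C

Divergence at each region's feature centre — A: about -3, B: about -6, C: about +8, D: about +2. Region C is most positive.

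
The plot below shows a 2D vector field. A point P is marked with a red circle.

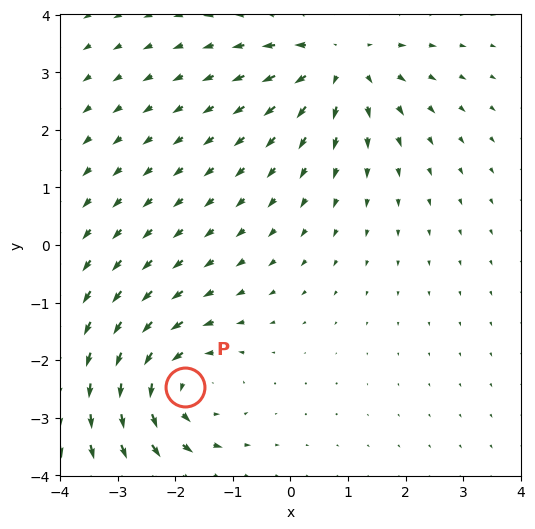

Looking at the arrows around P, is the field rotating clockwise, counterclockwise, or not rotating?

Near P at (-1.8, -2.5) the arrows circulate counterclockwise. The curl (z-component) there is about +3; positive curl means counterclockwise rotation.

counterclockwise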